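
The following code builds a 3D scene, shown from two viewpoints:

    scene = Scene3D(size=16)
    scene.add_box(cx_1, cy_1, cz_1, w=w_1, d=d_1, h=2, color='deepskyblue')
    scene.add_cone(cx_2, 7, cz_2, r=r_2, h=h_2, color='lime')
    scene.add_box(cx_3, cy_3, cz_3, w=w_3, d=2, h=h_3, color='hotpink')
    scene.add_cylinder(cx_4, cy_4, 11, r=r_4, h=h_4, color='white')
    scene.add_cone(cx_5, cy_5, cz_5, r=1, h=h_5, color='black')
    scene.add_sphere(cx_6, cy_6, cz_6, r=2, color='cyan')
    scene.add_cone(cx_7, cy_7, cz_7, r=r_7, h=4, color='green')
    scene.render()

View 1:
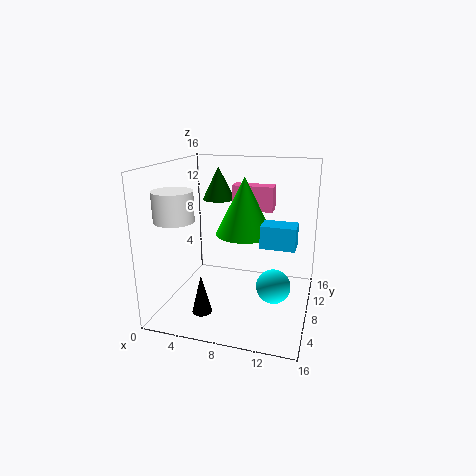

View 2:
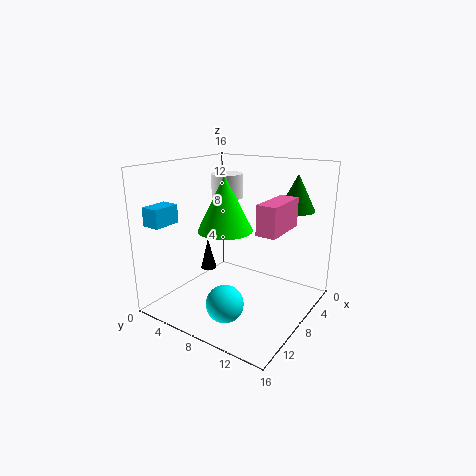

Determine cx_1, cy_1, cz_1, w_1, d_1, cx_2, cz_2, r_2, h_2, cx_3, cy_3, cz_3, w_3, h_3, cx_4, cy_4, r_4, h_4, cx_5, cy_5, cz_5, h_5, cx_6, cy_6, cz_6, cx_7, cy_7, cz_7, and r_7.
cx_1 = 12
cy_1 = 1
cz_1 = 10
w_1 = 3
d_1 = 2
cx_2 = 9
cz_2 = 9
r_2 = 3
h_2 = 6
cx_3 = 6
cy_3 = 12
cz_3 = 10
w_3 = 5
h_3 = 3
cx_4 = 3
cy_4 = 3
r_4 = 2
h_4 = 3
cx_5 = 6
cy_5 = 2
cz_5 = 2
h_5 = 4
cx_6 = 12
cy_6 = 9
cz_6 = 2
cx_7 = 4
cy_7 = 13
cz_7 = 11
r_7 = 2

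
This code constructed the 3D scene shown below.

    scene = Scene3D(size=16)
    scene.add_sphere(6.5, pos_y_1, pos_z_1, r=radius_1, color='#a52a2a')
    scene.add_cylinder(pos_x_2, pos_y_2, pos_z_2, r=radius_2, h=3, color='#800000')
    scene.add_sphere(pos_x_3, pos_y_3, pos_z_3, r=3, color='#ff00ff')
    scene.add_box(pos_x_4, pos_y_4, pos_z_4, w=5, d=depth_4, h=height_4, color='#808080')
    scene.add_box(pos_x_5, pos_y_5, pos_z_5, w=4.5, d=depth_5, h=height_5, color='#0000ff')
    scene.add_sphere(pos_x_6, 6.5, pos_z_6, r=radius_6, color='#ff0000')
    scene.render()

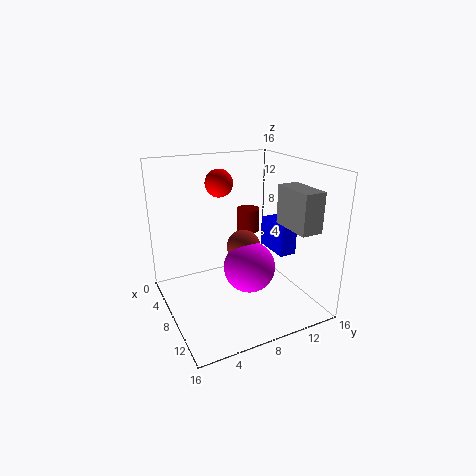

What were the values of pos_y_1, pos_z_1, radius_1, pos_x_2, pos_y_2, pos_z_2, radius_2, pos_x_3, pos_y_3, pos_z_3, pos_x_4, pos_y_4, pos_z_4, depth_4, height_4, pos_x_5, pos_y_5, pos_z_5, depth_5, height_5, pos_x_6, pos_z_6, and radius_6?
pos_y_1 = 9.5, pos_z_1 = 6, radius_1 = 2, pos_x_2 = 2, pos_y_2 = 12.5, pos_z_2 = 6, radius_2 = 1.5, pos_x_3 = 8, pos_y_3 = 9.5, pos_z_3 = 4, pos_x_4 = 8, pos_y_4 = 13, pos_z_4 = 9, depth_4 = 2.5, height_4 = 4.5, pos_x_5 = 5.5, pos_y_5 = 12.5, pos_z_5 = 5.5, depth_5 = 2, height_5 = 3.5, pos_x_6 = 6.5, pos_z_6 = 14, radius_6 = 1.5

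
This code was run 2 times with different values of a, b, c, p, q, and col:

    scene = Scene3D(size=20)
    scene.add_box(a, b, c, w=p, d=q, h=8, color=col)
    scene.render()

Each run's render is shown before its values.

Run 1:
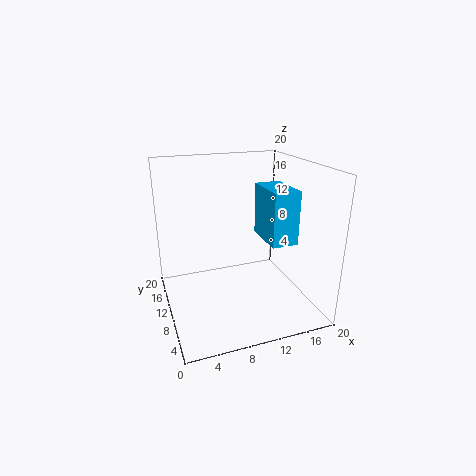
a = 15
b = 9
c = 8
p = 4
q = 7
col = 'deepskyblue'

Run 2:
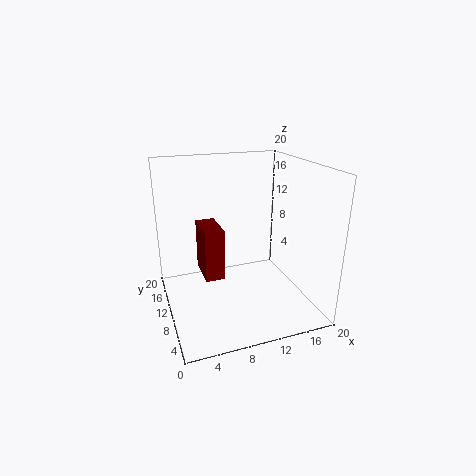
a = 6
b = 13
c = 2
p = 3
q = 6
col = 'maroon'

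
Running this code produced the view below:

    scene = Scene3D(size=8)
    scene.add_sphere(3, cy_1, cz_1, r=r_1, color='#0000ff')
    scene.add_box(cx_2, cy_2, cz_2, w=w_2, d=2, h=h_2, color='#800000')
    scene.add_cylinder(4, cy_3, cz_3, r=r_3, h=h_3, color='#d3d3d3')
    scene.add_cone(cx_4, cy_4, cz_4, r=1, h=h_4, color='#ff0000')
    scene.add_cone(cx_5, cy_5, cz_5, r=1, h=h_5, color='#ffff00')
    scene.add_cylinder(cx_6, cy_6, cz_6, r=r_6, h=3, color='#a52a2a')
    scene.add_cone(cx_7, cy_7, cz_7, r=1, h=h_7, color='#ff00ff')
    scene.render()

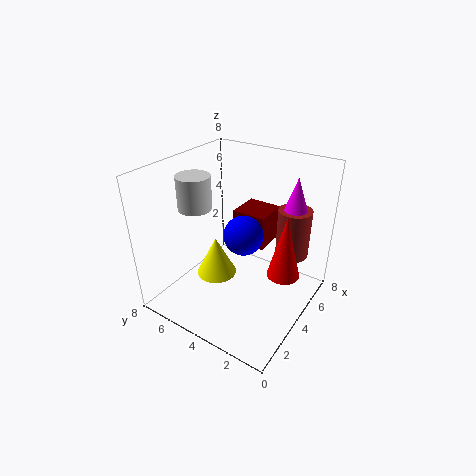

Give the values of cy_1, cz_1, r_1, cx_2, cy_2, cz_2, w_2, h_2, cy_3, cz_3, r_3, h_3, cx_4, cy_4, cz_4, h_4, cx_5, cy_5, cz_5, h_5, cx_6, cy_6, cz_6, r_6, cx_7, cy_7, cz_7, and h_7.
cy_1 = 3; cz_1 = 5; r_1 = 1; cx_2 = 5; cy_2 = 3; cz_2 = 3; w_2 = 2; h_2 = 2; cy_3 = 7; cz_3 = 5; r_3 = 1; h_3 = 2; cx_4 = 6; cy_4 = 2; cz_4 = 1; h_4 = 4; cx_5 = 2; cy_5 = 4; cz_5 = 3; h_5 = 2; cx_6 = 7; cy_6 = 2; cz_6 = 2; r_6 = 1; cx_7 = 7; cy_7 = 2; cz_7 = 4; h_7 = 3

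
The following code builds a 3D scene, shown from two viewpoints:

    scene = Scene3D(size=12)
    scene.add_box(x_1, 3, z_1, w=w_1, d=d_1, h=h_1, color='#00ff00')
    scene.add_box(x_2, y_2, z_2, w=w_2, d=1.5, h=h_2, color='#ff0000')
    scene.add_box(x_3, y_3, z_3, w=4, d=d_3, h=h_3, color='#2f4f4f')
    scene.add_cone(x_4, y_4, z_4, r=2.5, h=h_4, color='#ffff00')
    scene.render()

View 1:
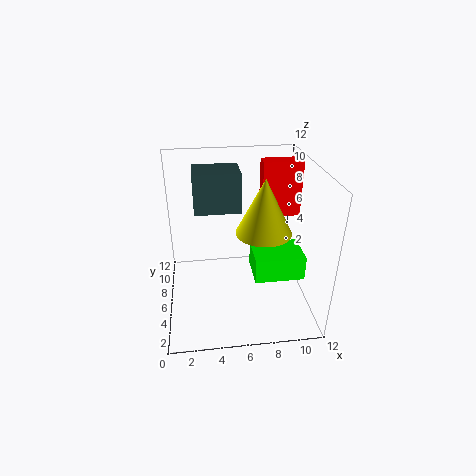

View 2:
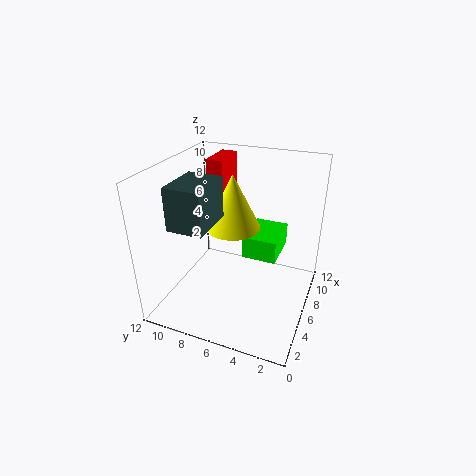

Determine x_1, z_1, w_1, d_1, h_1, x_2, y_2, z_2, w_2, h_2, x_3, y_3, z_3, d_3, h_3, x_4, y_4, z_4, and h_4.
x_1 = 7, z_1 = 3.5, w_1 = 4, d_1 = 3, h_1 = 2, x_2 = 8.5, y_2 = 8.5, z_2 = 6.5, w_2 = 3.5, h_2 = 5, x_3 = 2.5, y_3 = 7.5, z_3 = 7.5, d_3 = 3, h_3 = 3.5, x_4 = 8.5, y_4 = 7.5, z_4 = 5.5, h_4 = 5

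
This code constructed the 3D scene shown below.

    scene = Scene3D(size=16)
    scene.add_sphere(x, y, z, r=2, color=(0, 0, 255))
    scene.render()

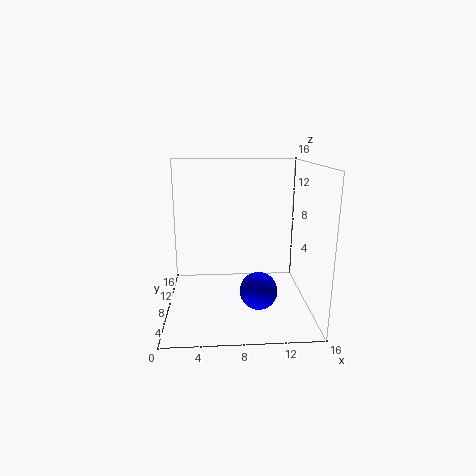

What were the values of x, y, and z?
x = 10, y = 5, z = 3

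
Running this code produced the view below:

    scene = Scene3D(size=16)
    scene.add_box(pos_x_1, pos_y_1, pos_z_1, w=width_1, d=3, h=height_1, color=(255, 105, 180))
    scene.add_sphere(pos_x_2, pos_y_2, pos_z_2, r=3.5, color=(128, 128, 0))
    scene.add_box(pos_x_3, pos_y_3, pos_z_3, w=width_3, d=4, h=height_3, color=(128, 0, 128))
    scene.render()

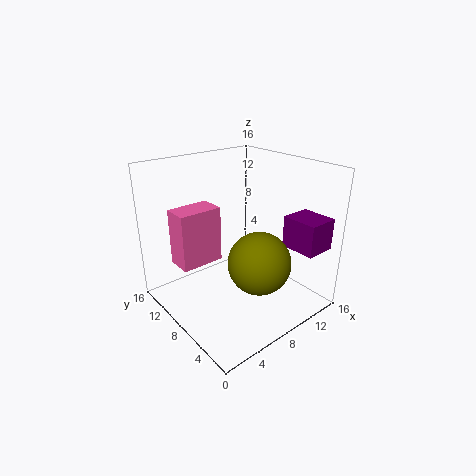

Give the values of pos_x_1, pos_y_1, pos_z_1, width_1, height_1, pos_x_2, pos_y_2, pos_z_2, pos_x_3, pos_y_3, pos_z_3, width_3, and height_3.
pos_x_1 = 2.5; pos_y_1 = 10.5; pos_z_1 = 4.5; width_1 = 5; height_1 = 6.5; pos_x_2 = 9; pos_y_2 = 5.5; pos_z_2 = 5.5; pos_x_3 = 12; pos_y_3 = 1; pos_z_3 = 7; width_3 = 3.5; height_3 = 3.5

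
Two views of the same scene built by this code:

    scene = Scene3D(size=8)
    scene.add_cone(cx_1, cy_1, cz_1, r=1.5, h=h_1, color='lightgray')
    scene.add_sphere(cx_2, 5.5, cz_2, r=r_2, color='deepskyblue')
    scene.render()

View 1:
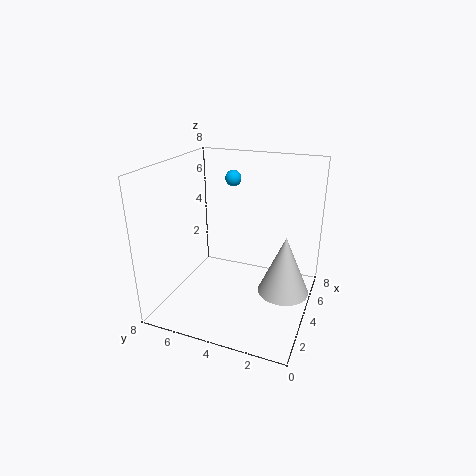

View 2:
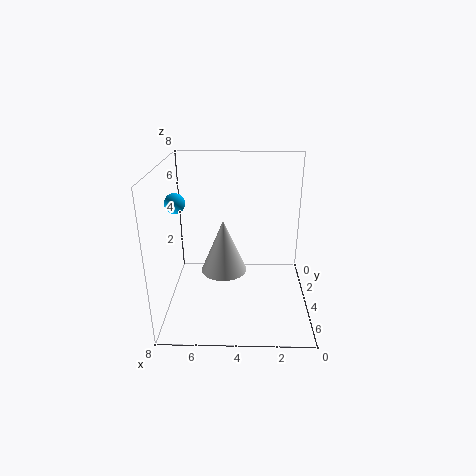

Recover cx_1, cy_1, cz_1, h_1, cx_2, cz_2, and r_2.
cx_1 = 5; cy_1 = 1.5; cz_1 = 0.5; h_1 = 3.5; cx_2 = 7; cz_2 = 6.5; r_2 = 0.5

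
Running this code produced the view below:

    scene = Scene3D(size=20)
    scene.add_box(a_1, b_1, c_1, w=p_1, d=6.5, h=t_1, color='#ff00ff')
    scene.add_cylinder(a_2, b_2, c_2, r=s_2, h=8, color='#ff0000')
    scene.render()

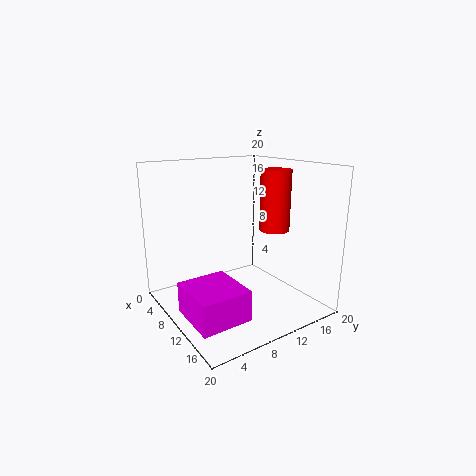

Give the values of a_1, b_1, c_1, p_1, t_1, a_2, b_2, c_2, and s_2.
a_1 = 10.5; b_1 = 0.5; c_1 = 2; p_1 = 7; t_1 = 4; a_2 = 13.5; b_2 = 13.5; c_2 = 11.5; s_2 = 2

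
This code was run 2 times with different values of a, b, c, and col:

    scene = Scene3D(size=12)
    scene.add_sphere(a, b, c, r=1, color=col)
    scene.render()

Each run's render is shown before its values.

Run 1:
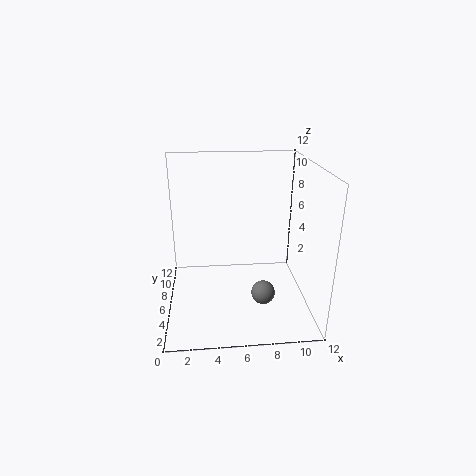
a = 8
b = 4.5
c = 1.5
col = 'gray'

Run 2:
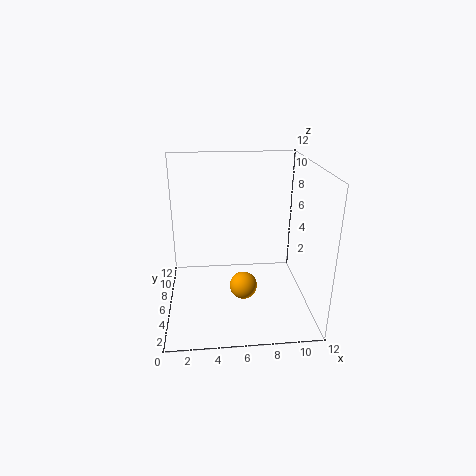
a = 6
b = 2
c = 4
col = 'orange'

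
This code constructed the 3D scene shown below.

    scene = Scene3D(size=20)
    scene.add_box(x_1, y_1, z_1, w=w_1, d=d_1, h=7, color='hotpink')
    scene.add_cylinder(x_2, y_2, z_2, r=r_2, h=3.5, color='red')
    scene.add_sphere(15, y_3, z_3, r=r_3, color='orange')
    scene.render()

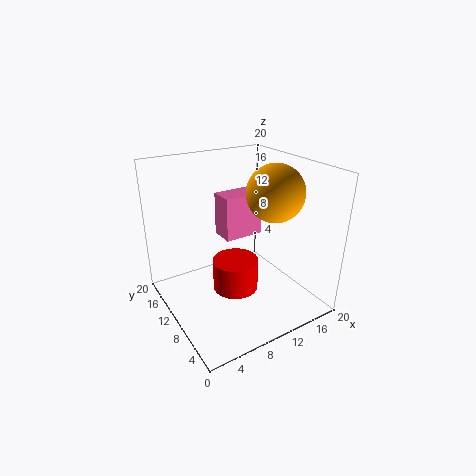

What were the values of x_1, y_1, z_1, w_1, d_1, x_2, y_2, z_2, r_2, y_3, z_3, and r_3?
x_1 = 11.5; y_1 = 15.5; z_1 = 6.5; w_1 = 6.5; d_1 = 4; x_2 = 5; y_2 = 2.5; z_2 = 8.5; r_2 = 2.5; y_3 = 8.5; z_3 = 16; r_3 = 4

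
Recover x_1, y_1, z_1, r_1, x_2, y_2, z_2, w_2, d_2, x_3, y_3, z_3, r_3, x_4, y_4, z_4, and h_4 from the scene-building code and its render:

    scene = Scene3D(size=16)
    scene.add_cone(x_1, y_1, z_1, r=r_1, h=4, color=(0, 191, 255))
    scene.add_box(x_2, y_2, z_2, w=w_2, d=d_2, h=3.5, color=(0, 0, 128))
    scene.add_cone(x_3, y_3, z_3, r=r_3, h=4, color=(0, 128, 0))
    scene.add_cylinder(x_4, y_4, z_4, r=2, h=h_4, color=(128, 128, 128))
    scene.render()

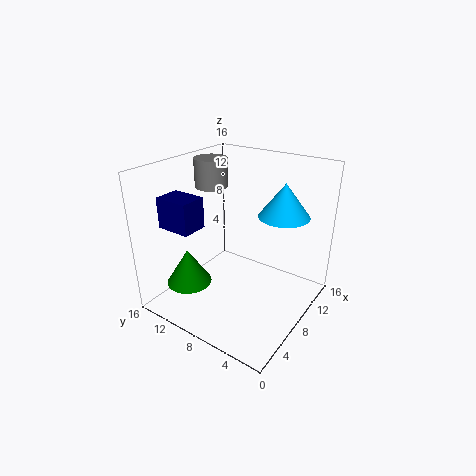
x_1 = 13; y_1 = 5; z_1 = 9.5; r_1 = 3; x_2 = 3.5; y_2 = 11.5; z_2 = 9; w_2 = 3; d_2 = 4; x_3 = 4; y_3 = 12; z_3 = 3; r_3 = 2.5; x_4 = 11; y_4 = 14; z_4 = 12; h_4 = 3.5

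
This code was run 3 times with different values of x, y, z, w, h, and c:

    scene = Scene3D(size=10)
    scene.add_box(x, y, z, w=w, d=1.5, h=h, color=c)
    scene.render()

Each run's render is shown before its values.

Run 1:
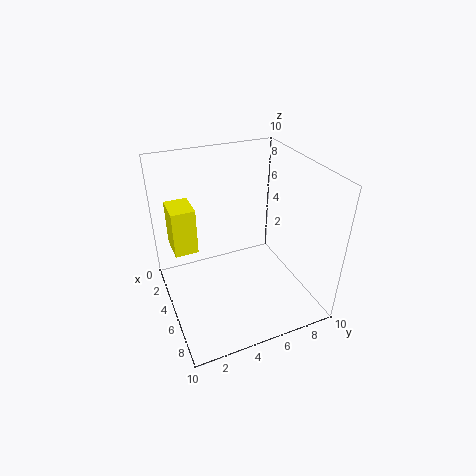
x = 3.5; y = 0.5; z = 5; w = 2; h = 3; c = 'yellow'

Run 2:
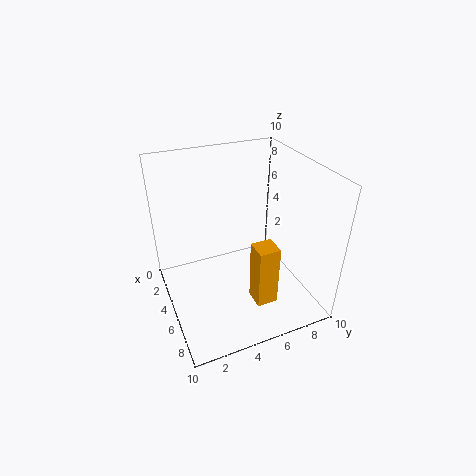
x = 6; y = 5.5; z = 0.5; w = 1.5; h = 4.5; c = 'orange'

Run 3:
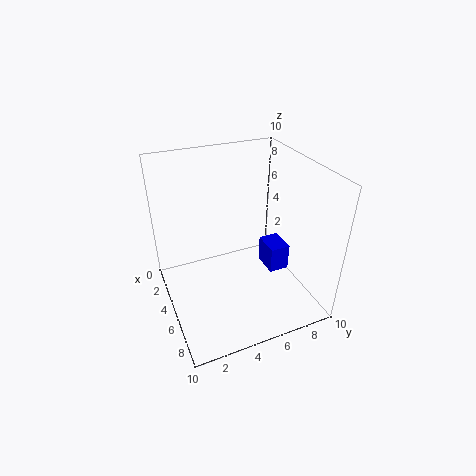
x = 3.5; y = 7.5; z = 1.5; w = 2; h = 2; c = 'blue'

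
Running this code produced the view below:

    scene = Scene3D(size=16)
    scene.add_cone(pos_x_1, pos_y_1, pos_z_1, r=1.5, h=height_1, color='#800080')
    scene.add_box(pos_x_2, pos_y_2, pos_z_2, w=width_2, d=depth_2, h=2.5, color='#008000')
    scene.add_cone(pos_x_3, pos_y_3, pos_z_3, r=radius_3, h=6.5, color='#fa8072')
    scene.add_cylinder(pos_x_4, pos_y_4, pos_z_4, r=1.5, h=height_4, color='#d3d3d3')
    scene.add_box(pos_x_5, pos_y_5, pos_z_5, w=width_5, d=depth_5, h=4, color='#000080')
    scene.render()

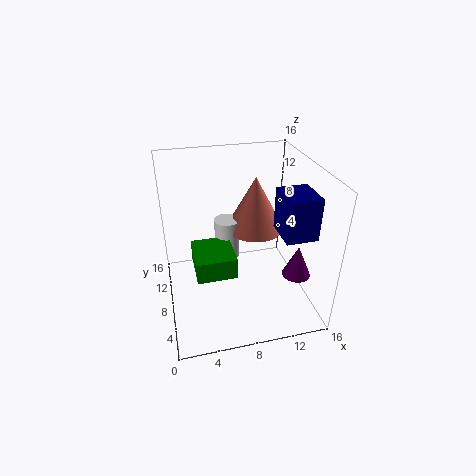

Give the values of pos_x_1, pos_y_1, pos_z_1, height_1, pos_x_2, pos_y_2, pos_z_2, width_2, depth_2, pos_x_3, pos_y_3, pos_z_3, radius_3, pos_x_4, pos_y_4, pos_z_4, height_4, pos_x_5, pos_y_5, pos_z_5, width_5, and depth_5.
pos_x_1 = 13.5, pos_y_1 = 4, pos_z_1 = 5, height_1 = 3.5, pos_x_2 = 3, pos_y_2 = 6, pos_z_2 = 4, width_2 = 4.5, depth_2 = 5, pos_x_3 = 11, pos_y_3 = 11.5, pos_z_3 = 7, radius_3 = 3.5, pos_x_4 = 7.5, pos_y_4 = 11.5, pos_z_4 = 3.5, height_4 = 5, pos_x_5 = 10.5, pos_y_5 = 0.5, pos_z_5 = 11.5, width_5 = 3, depth_5 = 3.5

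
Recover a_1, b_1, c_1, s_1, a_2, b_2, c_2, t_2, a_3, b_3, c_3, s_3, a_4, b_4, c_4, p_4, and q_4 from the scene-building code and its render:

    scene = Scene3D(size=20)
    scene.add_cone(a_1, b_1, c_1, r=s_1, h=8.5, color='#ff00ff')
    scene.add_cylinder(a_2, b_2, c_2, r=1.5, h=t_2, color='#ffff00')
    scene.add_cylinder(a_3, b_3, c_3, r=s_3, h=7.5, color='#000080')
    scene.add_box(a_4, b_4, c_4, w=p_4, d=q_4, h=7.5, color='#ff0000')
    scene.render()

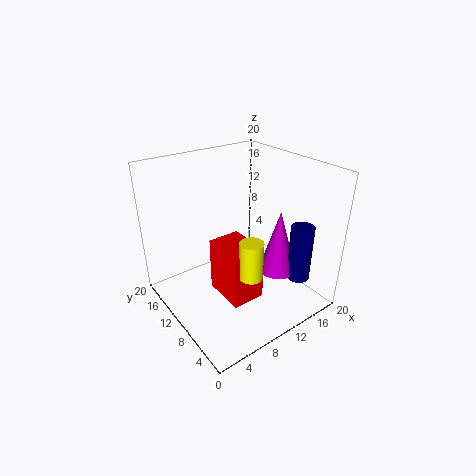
a_1 = 13, b_1 = 5, c_1 = 6.5, s_1 = 2.5, a_2 = 8, b_2 = 4.5, c_2 = 7.5, t_2 = 5, a_3 = 14.5, b_3 = 2.5, c_3 = 6, s_3 = 1.5, a_4 = 6, b_4 = 5, c_4 = 3, p_4 = 4.5, q_4 = 6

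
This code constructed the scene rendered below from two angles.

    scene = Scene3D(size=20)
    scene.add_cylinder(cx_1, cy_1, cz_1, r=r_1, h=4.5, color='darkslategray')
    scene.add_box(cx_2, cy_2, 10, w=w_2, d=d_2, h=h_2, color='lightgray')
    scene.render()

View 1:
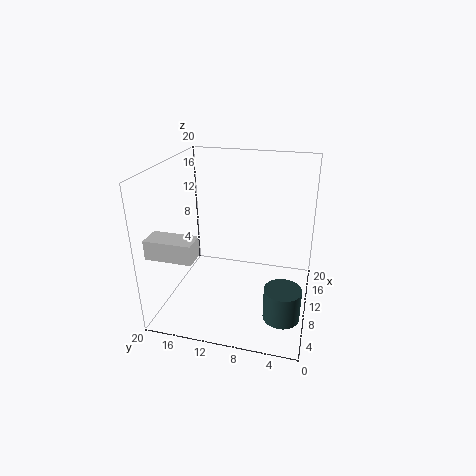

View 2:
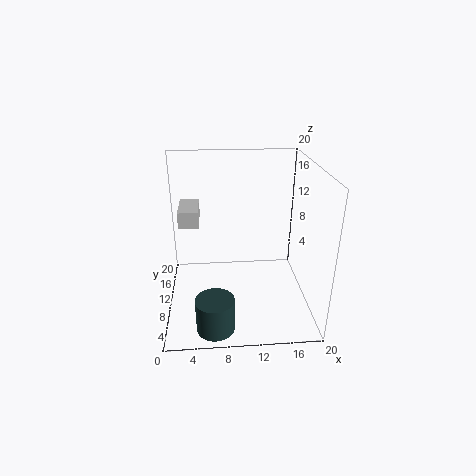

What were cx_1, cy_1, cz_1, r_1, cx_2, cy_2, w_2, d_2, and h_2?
cx_1 = 6.5, cy_1 = 3, cz_1 = 0.5, r_1 = 2.5, cx_2 = 1.5, cy_2 = 13.5, w_2 = 3, d_2 = 6, h_2 = 2.5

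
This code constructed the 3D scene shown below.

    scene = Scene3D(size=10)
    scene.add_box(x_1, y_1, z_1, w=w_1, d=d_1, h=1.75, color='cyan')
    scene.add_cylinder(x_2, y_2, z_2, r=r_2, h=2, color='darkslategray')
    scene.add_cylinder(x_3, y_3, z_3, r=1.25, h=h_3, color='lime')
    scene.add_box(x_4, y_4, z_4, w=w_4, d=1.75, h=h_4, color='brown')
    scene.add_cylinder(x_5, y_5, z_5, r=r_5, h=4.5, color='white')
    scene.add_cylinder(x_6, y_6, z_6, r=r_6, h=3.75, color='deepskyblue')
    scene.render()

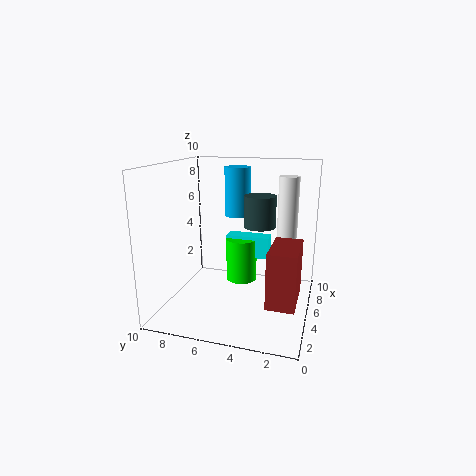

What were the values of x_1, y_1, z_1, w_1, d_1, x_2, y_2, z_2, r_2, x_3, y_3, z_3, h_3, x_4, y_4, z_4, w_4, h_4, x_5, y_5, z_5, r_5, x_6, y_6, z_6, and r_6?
x_1 = 8.25, y_1 = 3.5, z_1 = 2.25, w_1 = 1.25, d_1 = 3.5, x_2 = 4, y_2 = 3.25, z_2 = 6.25, r_2 = 1, x_3 = 8.5, y_3 = 5.75, z_3 = 0.25, h_3 = 3.5, x_4 = 1.25, y_4 = 0.5, z_4 = 2, w_4 = 3.25, h_4 = 3.5, x_5 = 7.75, y_5 = 2, z_5 = 4.5, r_5 = 0.75, x_6 = 8.25, y_6 = 6, z_6 = 5.75, r_6 = 1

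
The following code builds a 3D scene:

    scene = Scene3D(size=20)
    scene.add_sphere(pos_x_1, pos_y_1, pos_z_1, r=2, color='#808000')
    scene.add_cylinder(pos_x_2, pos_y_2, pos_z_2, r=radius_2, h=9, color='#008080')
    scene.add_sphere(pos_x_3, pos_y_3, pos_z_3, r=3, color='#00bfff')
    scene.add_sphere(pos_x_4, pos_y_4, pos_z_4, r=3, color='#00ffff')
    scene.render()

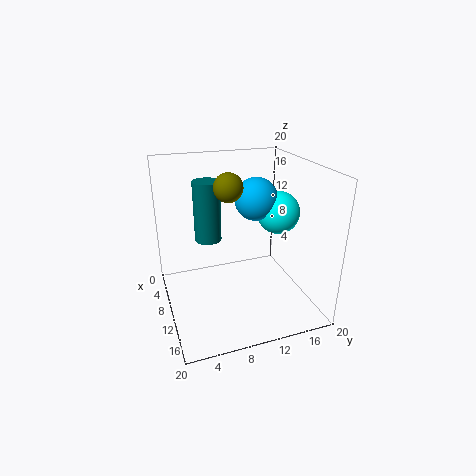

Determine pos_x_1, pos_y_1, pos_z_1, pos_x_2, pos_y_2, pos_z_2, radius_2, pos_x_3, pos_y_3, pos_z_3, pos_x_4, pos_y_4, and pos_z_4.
pos_x_1 = 9
pos_y_1 = 9
pos_z_1 = 17
pos_x_2 = 5
pos_y_2 = 7
pos_z_2 = 8
radius_2 = 2
pos_x_3 = 9
pos_y_3 = 13
pos_z_3 = 15
pos_x_4 = 10
pos_y_4 = 16
pos_z_4 = 13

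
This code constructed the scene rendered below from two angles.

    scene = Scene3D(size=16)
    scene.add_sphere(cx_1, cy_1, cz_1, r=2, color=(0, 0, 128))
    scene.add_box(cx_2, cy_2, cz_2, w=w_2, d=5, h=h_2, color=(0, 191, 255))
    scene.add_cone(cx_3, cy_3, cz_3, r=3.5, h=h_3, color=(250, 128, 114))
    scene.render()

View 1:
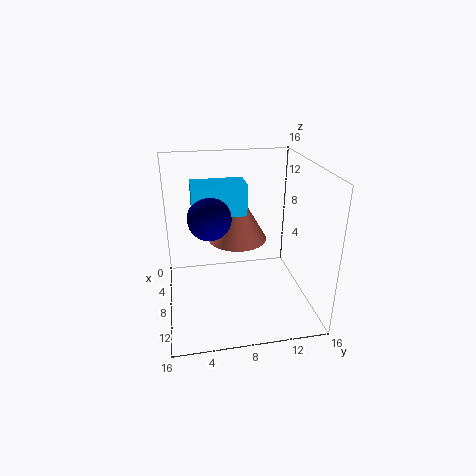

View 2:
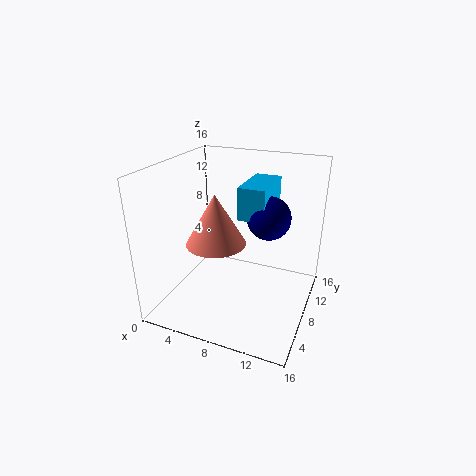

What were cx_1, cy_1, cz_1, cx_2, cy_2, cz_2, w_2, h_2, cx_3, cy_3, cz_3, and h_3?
cx_1 = 12.5; cy_1 = 4.5; cz_1 = 12.5; cx_2 = 10; cy_2 = 3; cz_2 = 12.5; w_2 = 2.5; h_2 = 3; cx_3 = 5; cy_3 = 8.5; cz_3 = 6.5; h_3 = 6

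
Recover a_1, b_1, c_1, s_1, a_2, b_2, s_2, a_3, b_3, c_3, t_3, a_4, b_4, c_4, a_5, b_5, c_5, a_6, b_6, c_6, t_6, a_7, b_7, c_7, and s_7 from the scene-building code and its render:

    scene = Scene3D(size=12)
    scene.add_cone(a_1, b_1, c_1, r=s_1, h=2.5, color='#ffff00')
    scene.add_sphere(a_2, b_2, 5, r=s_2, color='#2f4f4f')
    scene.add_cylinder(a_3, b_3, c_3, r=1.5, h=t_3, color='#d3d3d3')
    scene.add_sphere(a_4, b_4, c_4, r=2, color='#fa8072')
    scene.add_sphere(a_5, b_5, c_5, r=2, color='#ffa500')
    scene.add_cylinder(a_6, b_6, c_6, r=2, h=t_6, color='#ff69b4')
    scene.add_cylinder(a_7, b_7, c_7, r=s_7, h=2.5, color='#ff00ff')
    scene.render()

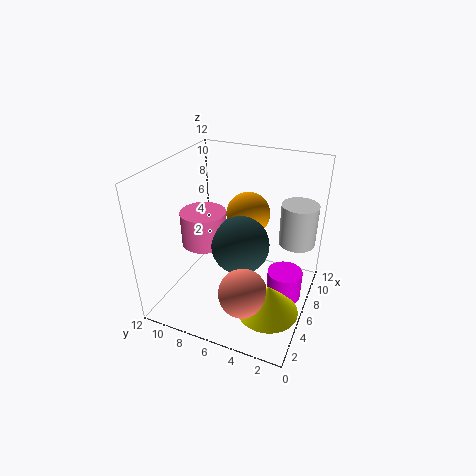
a_1 = 4; b_1 = 2.5; c_1 = 1; s_1 = 2.5; a_2 = 6.5; b_2 = 6; s_2 = 2.5; a_3 = 8; b_3 = 1.5; c_3 = 5.5; t_3 = 3.5; a_4 = 3.5; b_4 = 4.5; c_4 = 2.5; a_5 = 9.5; b_5 = 6.5; c_5 = 6.5; a_6 = 6.5; b_6 = 9.5; c_6 = 4.5; t_6 = 3; a_7 = 7; b_7 = 2; c_7 = 0.5; s_7 = 1.5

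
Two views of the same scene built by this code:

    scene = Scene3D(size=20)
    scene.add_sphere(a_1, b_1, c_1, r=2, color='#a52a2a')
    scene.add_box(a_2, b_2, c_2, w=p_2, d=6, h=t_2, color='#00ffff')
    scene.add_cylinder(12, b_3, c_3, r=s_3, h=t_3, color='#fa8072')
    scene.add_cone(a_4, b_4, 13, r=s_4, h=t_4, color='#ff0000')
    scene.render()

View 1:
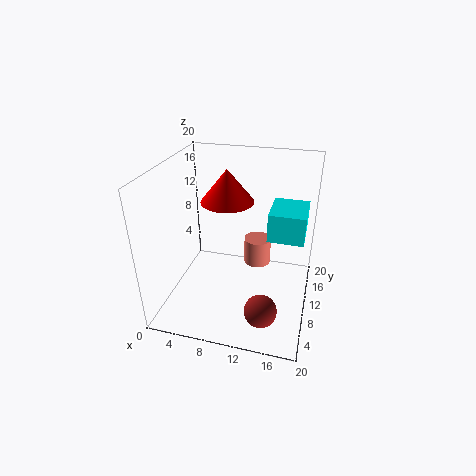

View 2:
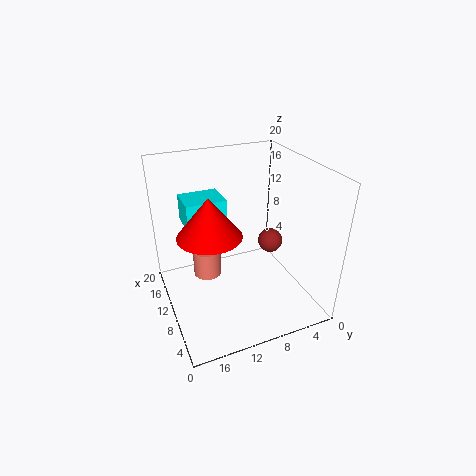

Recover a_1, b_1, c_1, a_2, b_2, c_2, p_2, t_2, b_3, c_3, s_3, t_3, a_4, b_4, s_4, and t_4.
a_1 = 15
b_1 = 2
c_1 = 5
a_2 = 14
b_2 = 10
c_2 = 10
p_2 = 5
t_2 = 4
b_3 = 14
c_3 = 4
s_3 = 2
t_3 = 4
a_4 = 7
b_4 = 15
s_4 = 4
t_4 = 5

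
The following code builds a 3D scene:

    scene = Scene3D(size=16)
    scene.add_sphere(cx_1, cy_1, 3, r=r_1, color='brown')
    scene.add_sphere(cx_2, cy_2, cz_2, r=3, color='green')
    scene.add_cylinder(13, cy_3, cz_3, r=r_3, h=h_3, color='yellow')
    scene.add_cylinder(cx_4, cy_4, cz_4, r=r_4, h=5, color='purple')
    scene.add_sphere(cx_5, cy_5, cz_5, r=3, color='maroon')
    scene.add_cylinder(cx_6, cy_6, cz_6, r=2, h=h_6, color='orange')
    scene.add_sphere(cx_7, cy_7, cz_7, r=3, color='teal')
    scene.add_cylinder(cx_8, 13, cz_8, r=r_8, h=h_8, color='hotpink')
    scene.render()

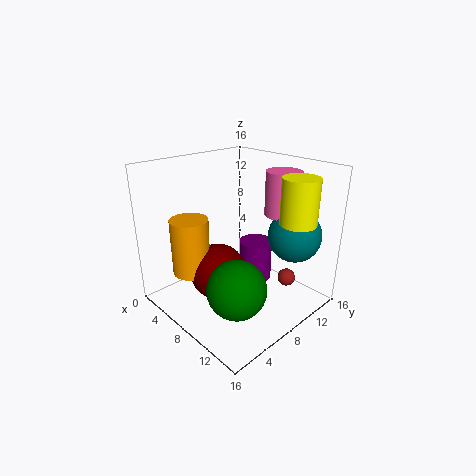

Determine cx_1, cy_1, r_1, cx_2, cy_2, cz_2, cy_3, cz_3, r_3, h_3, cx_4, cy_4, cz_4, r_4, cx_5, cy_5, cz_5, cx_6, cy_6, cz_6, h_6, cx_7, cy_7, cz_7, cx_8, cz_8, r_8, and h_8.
cx_1 = 12, cy_1 = 12, r_1 = 1, cx_2 = 12, cy_2 = 4, cz_2 = 5, cy_3 = 12, cz_3 = 10, r_3 = 2, h_3 = 5, cx_4 = 7, cy_4 = 12, cz_4 = 1, r_4 = 2, cx_5 = 8, cy_5 = 5, cz_5 = 5, cx_6 = 6, cy_6 = 3, cz_6 = 5, h_6 = 6, cx_7 = 12, cy_7 = 13, cz_7 = 8, cx_8 = 10, cz_8 = 10, r_8 = 2, h_8 = 5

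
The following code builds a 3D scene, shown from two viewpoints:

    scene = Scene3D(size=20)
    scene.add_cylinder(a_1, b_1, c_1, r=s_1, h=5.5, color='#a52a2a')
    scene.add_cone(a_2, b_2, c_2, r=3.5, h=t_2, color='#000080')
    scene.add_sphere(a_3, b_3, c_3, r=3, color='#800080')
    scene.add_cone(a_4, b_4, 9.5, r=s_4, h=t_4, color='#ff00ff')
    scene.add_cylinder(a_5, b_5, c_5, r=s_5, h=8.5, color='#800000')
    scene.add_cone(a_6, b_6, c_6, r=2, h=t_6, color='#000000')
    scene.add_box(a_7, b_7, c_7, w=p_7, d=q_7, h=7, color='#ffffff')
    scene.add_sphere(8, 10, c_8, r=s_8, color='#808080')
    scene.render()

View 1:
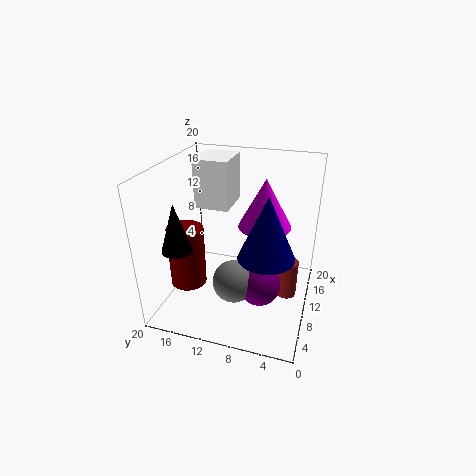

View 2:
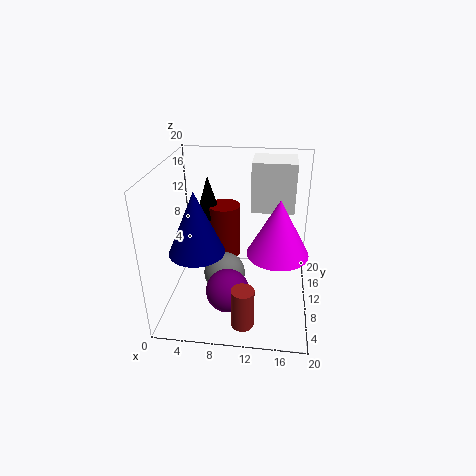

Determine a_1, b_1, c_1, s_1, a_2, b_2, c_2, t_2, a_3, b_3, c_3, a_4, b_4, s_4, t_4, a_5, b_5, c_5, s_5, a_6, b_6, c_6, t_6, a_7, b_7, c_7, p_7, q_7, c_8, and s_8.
a_1 = 11.5; b_1 = 3; c_1 = 1; s_1 = 1.5; a_2 = 5.5; b_2 = 5; c_2 = 10.5; t_2 = 8; a_3 = 9; b_3 = 6.5; c_3 = 3.5; a_4 = 15.5; b_4 = 7.5; s_4 = 4; t_4 = 7.5; a_5 = 7; b_5 = 16.5; c_5 = 3.5; s_5 = 2.5; a_6 = 4.5; b_6 = 16.5; c_6 = 10; t_6 = 6.5; a_7 = 11.5; b_7 = 12; c_7 = 13; p_7 = 6; q_7 = 5; c_8 = 4; s_8 = 3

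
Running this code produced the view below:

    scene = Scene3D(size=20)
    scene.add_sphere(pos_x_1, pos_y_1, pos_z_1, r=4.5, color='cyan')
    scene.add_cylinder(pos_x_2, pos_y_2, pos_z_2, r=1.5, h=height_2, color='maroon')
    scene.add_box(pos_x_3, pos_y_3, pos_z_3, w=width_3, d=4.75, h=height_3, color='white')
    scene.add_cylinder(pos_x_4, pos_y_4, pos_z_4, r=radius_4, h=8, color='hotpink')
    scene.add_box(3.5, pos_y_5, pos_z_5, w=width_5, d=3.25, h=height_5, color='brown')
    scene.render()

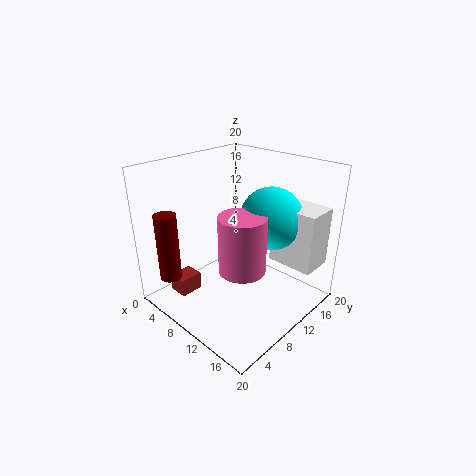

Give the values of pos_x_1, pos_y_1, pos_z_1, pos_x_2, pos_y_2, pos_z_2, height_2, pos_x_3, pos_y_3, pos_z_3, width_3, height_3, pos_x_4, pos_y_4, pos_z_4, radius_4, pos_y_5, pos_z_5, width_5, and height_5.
pos_x_1 = 12, pos_y_1 = 14.75, pos_z_1 = 12, pos_x_2 = 4, pos_y_2 = 2.5, pos_z_2 = 4.5, height_2 = 9.5, pos_x_3 = 12, pos_y_3 = 14.75, pos_z_3 = 5.5, width_3 = 6.75, height_3 = 8.5, pos_x_4 = 11.75, pos_y_4 = 9, pos_z_4 = 6, radius_4 = 3.25, pos_y_5 = 2.75, pos_z_5 = 2, width_5 = 2.75, height_5 = 2.5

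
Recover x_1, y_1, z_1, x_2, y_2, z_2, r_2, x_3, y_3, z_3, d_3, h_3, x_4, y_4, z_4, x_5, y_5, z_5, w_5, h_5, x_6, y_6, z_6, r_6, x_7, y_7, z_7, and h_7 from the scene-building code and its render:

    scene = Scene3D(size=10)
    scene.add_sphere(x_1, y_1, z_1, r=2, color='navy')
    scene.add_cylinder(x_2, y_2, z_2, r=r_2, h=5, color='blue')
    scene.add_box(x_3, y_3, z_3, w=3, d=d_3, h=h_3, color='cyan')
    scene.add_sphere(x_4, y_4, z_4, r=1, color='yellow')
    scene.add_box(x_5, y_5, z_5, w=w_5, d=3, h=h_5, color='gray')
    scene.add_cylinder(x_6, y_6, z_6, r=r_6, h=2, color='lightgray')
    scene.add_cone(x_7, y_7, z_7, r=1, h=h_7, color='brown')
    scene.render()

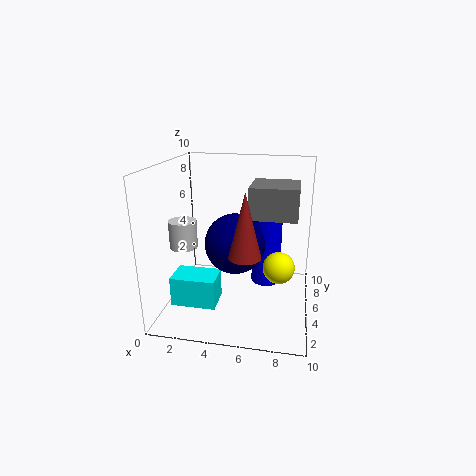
x_1 = 5, y_1 = 4, z_1 = 5, x_2 = 7, y_2 = 5, z_2 = 2, r_2 = 1, x_3 = 1, y_3 = 2, z_3 = 1, d_3 = 2, h_3 = 2, x_4 = 8, y_4 = 3, z_4 = 4, x_5 = 6, y_5 = 3, z_5 = 7, w_5 = 3, h_5 = 2, x_6 = 1, y_6 = 5, z_6 = 4, r_6 = 1, x_7 = 6, y_7 = 2, z_7 = 5, h_7 = 4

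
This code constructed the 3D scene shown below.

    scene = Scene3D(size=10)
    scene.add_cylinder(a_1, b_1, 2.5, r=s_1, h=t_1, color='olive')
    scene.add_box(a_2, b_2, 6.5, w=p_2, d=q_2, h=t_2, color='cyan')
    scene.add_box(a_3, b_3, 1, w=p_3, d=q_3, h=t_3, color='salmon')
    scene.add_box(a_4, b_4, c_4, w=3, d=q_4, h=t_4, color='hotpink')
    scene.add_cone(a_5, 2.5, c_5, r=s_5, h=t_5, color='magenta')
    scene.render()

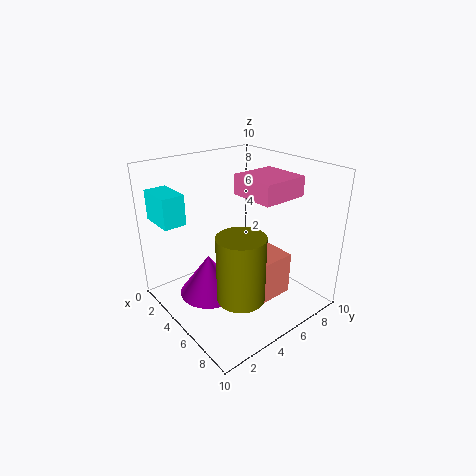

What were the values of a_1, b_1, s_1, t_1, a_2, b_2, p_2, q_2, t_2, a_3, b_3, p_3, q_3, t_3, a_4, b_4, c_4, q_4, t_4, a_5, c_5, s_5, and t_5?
a_1 = 7.75, b_1 = 3, s_1 = 1.5, t_1 = 4.25, a_2 = 1.25, b_2 = 0.25, p_2 = 2.5, q_2 = 1.5, t_2 = 2, a_3 = 4.75, b_3 = 5, p_3 = 3, q_3 = 2.5, t_3 = 3, a_4 = 5.5, b_4 = 4.25, c_4 = 8.5, q_4 = 3, t_4 = 1.25, a_5 = 5, c_5 = 1.75, s_5 = 2, t_5 = 2.75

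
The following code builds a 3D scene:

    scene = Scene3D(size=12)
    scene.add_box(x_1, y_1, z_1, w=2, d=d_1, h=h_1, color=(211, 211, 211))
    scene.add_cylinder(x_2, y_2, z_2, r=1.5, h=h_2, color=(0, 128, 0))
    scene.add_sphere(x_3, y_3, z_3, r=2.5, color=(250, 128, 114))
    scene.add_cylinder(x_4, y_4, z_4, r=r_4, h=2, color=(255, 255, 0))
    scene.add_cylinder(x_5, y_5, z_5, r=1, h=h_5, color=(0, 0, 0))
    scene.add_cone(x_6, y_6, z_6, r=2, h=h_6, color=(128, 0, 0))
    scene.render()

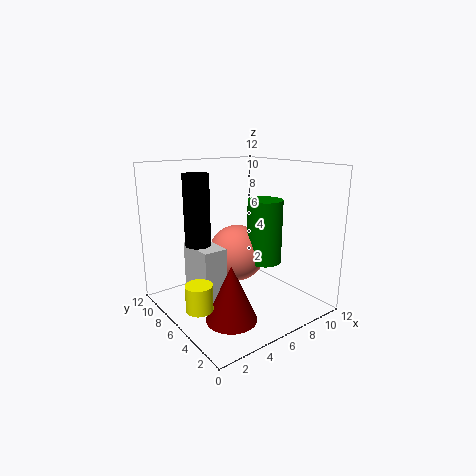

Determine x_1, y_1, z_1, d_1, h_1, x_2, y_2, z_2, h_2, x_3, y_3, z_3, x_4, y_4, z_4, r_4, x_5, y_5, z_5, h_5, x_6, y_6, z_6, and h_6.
x_1 = 2.5, y_1 = 5.5, z_1 = 1, d_1 = 3.5, h_1 = 4.5, x_2 = 8.5, y_2 = 5.5, z_2 = 3.5, h_2 = 5.5, x_3 = 7, y_3 = 7.5, z_3 = 4, x_4 = 1, y_4 = 4, z_4 = 2, r_4 = 1, x_5 = 2.5, y_5 = 6.5, z_5 = 6, h_5 = 5.5, x_6 = 3.5, y_6 = 3.5, z_6 = 0.5, h_6 = 4.5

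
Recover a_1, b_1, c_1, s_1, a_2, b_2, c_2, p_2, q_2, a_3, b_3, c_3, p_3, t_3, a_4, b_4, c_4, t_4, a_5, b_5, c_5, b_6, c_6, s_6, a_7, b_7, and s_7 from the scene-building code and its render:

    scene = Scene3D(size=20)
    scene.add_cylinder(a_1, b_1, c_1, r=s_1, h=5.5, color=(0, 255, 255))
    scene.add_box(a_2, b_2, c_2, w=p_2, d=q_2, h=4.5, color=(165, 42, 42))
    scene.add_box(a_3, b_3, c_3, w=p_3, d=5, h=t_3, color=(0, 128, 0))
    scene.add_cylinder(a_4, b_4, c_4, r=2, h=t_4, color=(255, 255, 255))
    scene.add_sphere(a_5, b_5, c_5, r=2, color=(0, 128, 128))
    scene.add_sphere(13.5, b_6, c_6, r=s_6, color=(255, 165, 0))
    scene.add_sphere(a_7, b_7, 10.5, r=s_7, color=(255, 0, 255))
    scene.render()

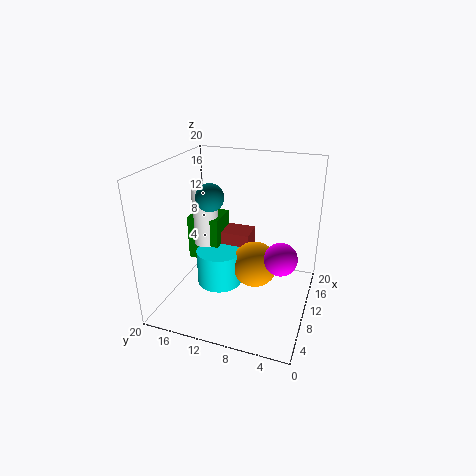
a_1 = 12.5, b_1 = 14, c_1 = 0.5, s_1 = 3.5, a_2 = 14.5, b_2 = 10, c_2 = 3.5, p_2 = 4, q_2 = 5, a_3 = 13, b_3 = 14.5, c_3 = 3.5, p_3 = 5, t_3 = 7, a_4 = 14.5, b_4 = 17, c_4 = 6, t_4 = 9, a_5 = 11, b_5 = 14.5, c_5 = 15, b_6 = 8.5, c_6 = 4, s_6 = 3.5, a_7 = 5.5, b_7 = 3, s_7 = 2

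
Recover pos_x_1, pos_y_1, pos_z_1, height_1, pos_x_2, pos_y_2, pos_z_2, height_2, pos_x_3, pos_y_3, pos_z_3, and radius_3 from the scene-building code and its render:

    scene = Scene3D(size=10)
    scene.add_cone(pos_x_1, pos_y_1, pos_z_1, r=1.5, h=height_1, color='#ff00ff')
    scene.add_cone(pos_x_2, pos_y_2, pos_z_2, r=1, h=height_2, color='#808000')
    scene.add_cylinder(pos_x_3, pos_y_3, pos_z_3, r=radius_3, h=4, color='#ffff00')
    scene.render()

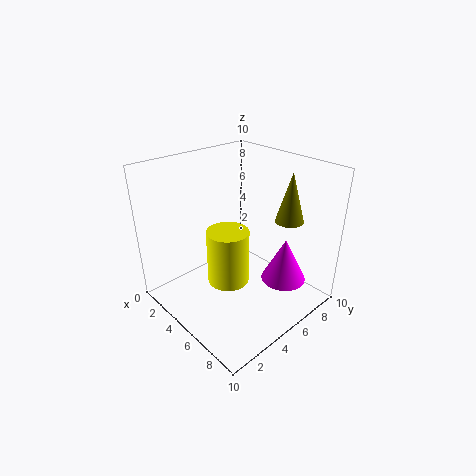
pos_x_1 = 8, pos_y_1 = 6.5, pos_z_1 = 2.5, height_1 = 3, pos_x_2 = 7, pos_y_2 = 8, pos_z_2 = 6, height_2 = 3.5, pos_x_3 = 4.5, pos_y_3 = 4.5, pos_z_3 = 1.5, radius_3 = 1.5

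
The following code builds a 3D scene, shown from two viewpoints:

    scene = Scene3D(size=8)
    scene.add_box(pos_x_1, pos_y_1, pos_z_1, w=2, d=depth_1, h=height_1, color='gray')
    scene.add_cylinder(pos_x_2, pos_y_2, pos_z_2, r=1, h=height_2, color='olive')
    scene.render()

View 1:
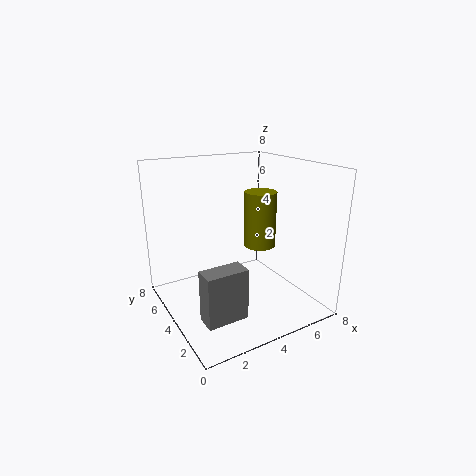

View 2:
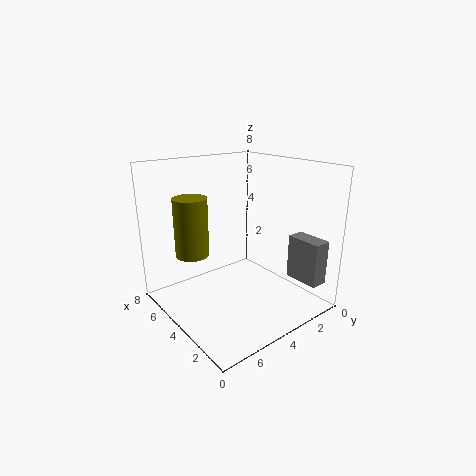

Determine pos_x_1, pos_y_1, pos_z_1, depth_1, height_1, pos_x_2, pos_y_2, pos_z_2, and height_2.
pos_x_1 = 0.5, pos_y_1 = 0.5, pos_z_1 = 1.5, depth_1 = 1, height_1 = 2.5, pos_x_2 = 6.5, pos_y_2 = 5.5, pos_z_2 = 2.5, height_2 = 3.5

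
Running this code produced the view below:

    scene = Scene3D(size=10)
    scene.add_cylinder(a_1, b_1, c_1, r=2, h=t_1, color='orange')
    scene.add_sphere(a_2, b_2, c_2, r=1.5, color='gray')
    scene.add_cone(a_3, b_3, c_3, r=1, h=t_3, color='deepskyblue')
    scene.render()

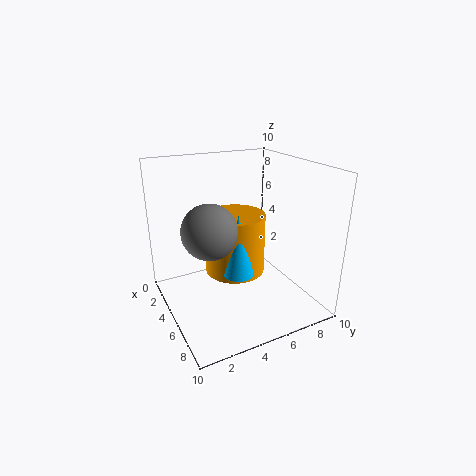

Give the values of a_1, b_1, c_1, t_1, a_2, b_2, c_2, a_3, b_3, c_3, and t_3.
a_1 = 5.5
b_1 = 4.5
c_1 = 3
t_1 = 4
a_2 = 8.5
b_2 = 1.5
c_2 = 7.5
a_3 = 7
b_3 = 4
c_3 = 3.5
t_3 = 4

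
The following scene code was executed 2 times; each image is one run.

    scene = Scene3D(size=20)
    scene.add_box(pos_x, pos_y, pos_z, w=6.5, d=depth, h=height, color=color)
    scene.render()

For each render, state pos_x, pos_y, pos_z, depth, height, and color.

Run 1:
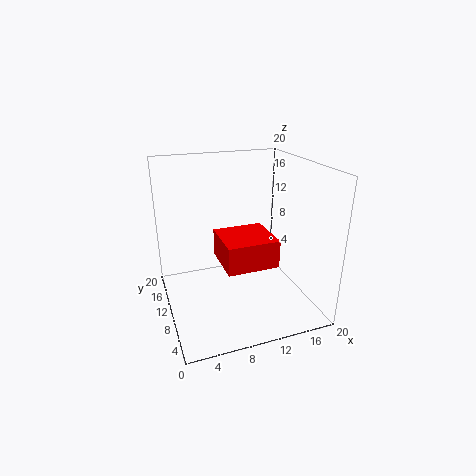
pos_x = 6.25, pos_y = 2.75, pos_z = 8.75, depth = 6.25, height = 3.5, color = 'red'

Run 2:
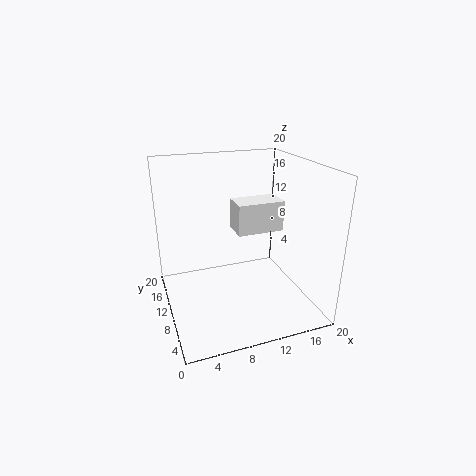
pos_x = 9.75, pos_y = 8.75, pos_z = 10.75, depth = 3.75, height = 4.25, color = 'white'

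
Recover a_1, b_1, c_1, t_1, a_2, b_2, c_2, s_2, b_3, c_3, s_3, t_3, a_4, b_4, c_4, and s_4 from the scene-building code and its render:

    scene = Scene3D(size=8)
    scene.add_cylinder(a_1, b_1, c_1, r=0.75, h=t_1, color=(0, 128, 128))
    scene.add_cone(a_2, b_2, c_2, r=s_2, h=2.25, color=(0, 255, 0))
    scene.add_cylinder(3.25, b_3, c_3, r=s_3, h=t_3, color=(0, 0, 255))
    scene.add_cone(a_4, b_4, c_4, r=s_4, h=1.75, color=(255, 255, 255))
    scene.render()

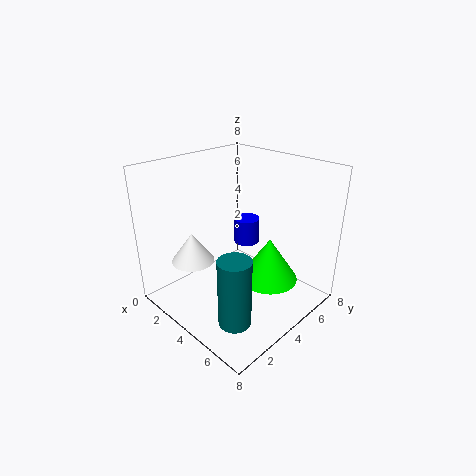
a_1 = 7
b_1 = 0.75
c_1 = 2
t_1 = 3.25
a_2 = 6.25
b_2 = 4
c_2 = 2.5
s_2 = 1.5
b_3 = 5.5
c_3 = 3
s_3 = 0.75
t_3 = 1.5
a_4 = 1.75
b_4 = 2.5
c_4 = 2.25
s_4 = 1.25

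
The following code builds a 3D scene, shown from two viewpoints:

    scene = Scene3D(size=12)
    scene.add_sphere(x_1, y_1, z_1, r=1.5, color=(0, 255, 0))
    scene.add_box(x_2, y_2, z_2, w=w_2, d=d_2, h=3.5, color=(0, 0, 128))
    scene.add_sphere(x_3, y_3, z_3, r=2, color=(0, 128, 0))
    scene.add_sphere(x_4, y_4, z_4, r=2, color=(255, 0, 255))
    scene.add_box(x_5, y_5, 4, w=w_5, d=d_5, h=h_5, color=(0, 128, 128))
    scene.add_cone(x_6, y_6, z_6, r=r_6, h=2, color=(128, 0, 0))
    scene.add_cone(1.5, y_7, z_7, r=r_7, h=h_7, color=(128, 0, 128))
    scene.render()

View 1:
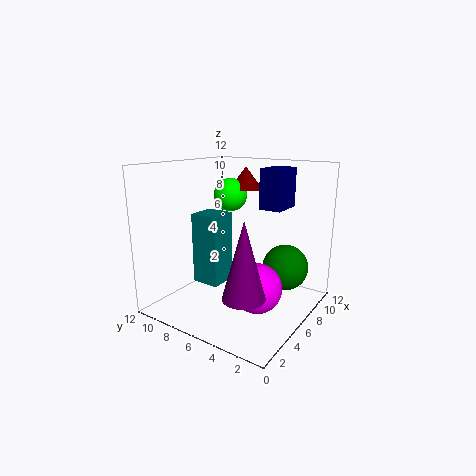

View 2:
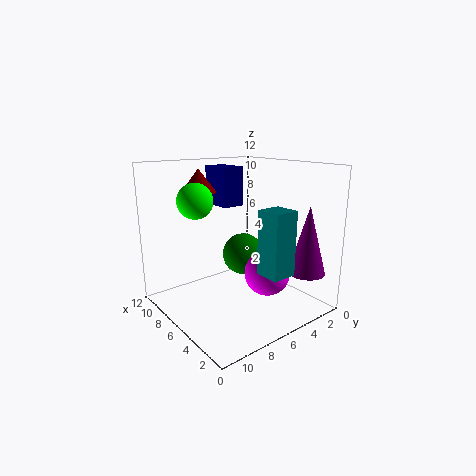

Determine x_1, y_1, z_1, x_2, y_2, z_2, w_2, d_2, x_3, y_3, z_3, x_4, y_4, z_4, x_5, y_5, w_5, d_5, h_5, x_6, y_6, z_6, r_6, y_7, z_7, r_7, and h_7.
x_1 = 8.5, y_1 = 8.5, z_1 = 9, x_2 = 8.5, y_2 = 3.5, z_2 = 8, w_2 = 3, d_2 = 2, x_3 = 9, y_3 = 3, z_3 = 3, x_4 = 5, y_4 = 3.5, z_4 = 2.5, x_5 = 1, y_5 = 4.5, w_5 = 2, d_5 = 2, h_5 = 5, x_6 = 9.5, y_6 = 7.5, z_6 = 9.5, r_6 = 1.5, y_7 = 2.5, z_7 = 3.5, r_7 = 1.5, h_7 = 5.5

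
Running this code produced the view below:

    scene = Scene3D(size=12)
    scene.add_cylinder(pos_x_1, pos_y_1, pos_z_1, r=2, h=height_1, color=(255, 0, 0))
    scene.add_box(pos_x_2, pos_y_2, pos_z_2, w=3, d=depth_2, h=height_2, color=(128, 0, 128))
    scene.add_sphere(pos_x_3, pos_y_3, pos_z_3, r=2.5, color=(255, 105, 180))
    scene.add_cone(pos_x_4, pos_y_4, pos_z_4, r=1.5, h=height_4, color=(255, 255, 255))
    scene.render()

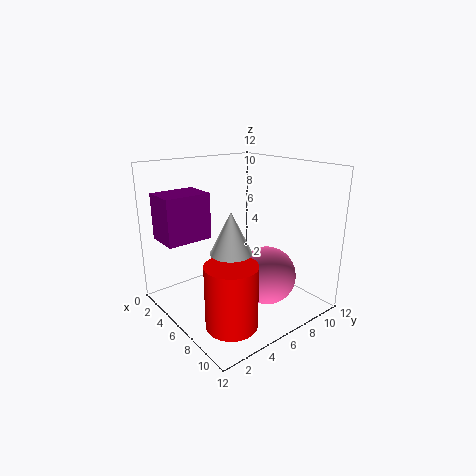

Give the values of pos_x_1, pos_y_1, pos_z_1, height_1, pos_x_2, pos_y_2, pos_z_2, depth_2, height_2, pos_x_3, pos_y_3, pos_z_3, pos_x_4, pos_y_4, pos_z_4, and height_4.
pos_x_1 = 9; pos_y_1 = 3; pos_z_1 = 0.5; height_1 = 5; pos_x_2 = 0.5; pos_y_2 = 1; pos_z_2 = 5.5; depth_2 = 4; height_2 = 4; pos_x_3 = 7.5; pos_y_3 = 8; pos_z_3 = 2.5; pos_x_4 = 9; pos_y_4 = 3; pos_z_4 = 6.5; height_4 = 3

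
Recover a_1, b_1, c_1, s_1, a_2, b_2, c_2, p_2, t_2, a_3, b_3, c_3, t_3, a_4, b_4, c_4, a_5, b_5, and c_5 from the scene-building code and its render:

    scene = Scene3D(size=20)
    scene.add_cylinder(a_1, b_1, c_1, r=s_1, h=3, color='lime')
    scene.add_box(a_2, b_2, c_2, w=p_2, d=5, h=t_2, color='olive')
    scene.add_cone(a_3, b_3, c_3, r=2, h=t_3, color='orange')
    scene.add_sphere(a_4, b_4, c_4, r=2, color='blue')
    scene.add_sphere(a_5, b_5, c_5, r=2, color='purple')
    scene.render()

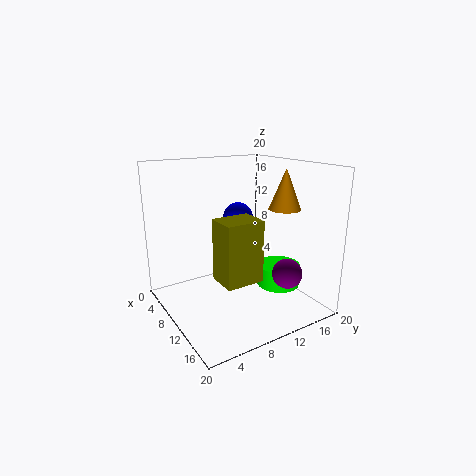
a_1 = 13
b_1 = 15
c_1 = 3
s_1 = 3
a_2 = 12
b_2 = 5
c_2 = 6
p_2 = 4
t_2 = 8
a_3 = 16
b_3 = 13
c_3 = 15
t_3 = 5
a_4 = 10
b_4 = 10
c_4 = 13
a_5 = 16
b_5 = 14
c_5 = 6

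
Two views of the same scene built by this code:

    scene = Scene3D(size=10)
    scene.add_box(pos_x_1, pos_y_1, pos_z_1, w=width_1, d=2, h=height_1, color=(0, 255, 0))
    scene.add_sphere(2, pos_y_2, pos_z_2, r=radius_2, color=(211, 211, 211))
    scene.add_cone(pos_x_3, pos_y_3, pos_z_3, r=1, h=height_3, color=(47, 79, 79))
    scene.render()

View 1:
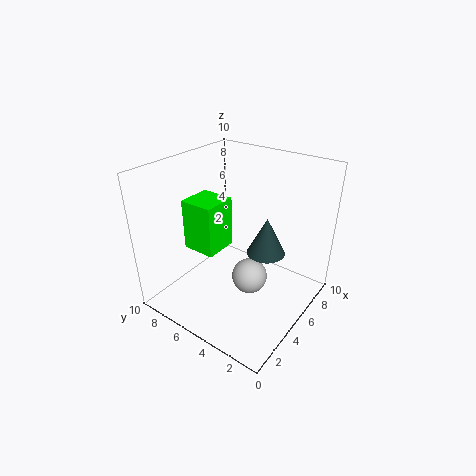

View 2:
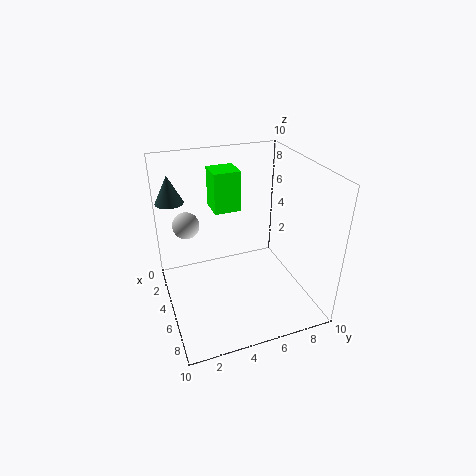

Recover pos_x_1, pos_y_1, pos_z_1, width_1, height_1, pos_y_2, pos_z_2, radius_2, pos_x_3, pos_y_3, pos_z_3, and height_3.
pos_x_1 = 1; pos_y_1 = 4; pos_z_1 = 6; width_1 = 2; height_1 = 3; pos_y_2 = 2; pos_z_2 = 5; radius_2 = 1; pos_x_3 = 2; pos_y_3 = 1; pos_z_3 = 7; height_3 = 2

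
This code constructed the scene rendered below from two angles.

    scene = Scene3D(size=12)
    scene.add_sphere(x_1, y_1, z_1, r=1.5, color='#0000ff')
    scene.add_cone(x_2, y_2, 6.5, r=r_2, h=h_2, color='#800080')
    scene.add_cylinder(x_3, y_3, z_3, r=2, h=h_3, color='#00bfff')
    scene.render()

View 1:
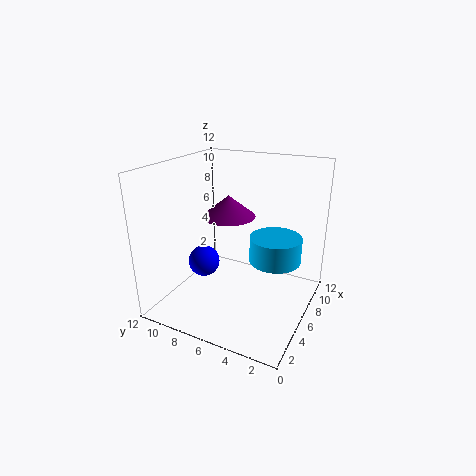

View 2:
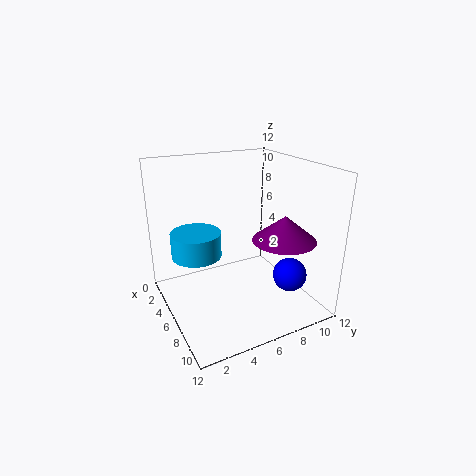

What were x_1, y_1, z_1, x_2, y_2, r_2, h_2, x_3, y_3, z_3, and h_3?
x_1 = 7.5, y_1 = 10.5, z_1 = 2, x_2 = 9, y_2 = 8.5, r_2 = 2.5, h_2 = 2, x_3 = 5.5, y_3 = 2.5, z_3 = 5, h_3 = 2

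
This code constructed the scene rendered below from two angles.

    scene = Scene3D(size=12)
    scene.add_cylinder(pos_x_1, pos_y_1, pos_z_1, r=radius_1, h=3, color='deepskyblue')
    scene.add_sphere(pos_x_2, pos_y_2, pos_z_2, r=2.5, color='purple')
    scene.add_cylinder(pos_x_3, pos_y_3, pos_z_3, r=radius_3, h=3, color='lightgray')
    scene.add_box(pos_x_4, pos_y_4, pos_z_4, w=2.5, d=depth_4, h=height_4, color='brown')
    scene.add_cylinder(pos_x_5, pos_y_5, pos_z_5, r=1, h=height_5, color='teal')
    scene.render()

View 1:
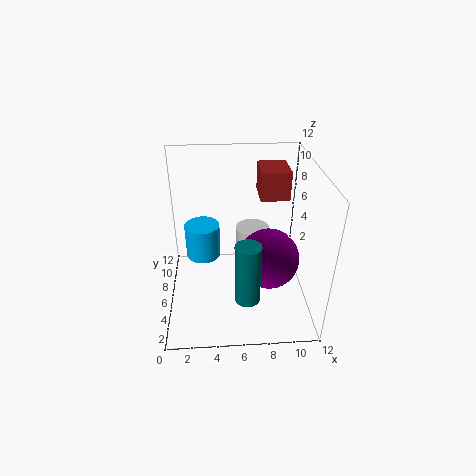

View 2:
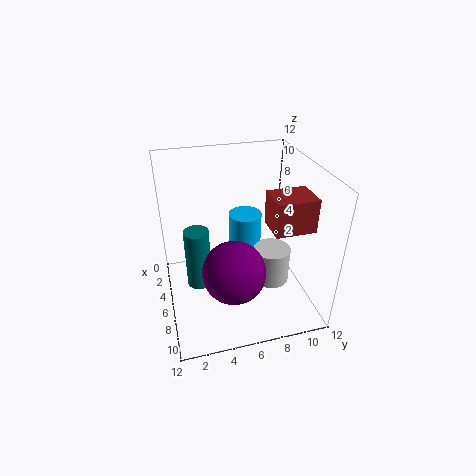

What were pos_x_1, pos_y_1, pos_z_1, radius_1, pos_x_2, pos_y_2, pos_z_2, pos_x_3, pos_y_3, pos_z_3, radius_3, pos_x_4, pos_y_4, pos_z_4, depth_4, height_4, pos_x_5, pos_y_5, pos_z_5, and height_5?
pos_x_1 = 3; pos_y_1 = 7.5; pos_z_1 = 3.5; radius_1 = 1.5; pos_x_2 = 8.5; pos_y_2 = 5; pos_z_2 = 4.5; pos_x_3 = 7.5; pos_y_3 = 8.5; pos_z_3 = 2.5; radius_3 = 1.5; pos_x_4 = 8; pos_y_4 = 7.5; pos_z_4 = 8.5; depth_4 = 3; height_4 = 2.5; pos_x_5 = 6.5; pos_y_5 = 2.5; pos_z_5 = 2.5; height_5 = 5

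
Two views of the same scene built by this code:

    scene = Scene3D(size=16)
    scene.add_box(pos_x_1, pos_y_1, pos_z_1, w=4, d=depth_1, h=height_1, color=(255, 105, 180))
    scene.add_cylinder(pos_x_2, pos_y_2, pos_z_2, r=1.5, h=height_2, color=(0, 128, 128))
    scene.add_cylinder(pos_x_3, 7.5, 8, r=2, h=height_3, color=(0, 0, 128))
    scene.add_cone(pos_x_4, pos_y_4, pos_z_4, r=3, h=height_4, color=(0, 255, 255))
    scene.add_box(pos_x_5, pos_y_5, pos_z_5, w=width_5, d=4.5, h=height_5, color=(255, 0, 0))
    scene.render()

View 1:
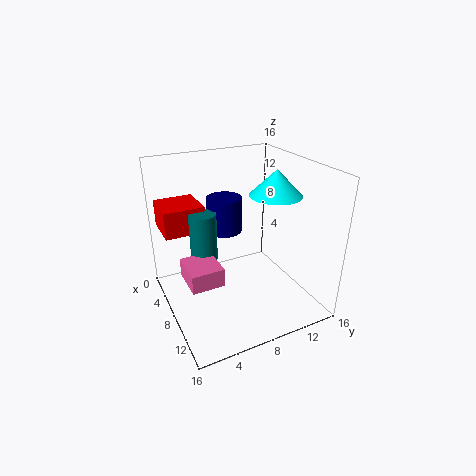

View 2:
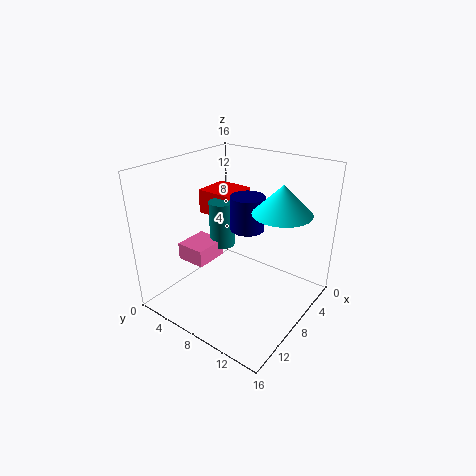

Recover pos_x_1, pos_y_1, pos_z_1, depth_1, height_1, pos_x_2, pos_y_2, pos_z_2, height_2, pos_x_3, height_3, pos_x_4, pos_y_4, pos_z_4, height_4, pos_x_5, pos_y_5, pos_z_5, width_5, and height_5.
pos_x_1 = 7; pos_y_1 = 1.5; pos_z_1 = 4.5; depth_1 = 3.5; height_1 = 2; pos_x_2 = 6.5; pos_y_2 = 4.5; pos_z_2 = 5.5; height_2 = 5.5; pos_x_3 = 5.5; height_3 = 4; pos_x_4 = 7.5; pos_y_4 = 13; pos_z_4 = 12; height_4 = 3; pos_x_5 = 1.5; pos_y_5 = 0.5; pos_z_5 = 8.5; width_5 = 4.5; height_5 = 3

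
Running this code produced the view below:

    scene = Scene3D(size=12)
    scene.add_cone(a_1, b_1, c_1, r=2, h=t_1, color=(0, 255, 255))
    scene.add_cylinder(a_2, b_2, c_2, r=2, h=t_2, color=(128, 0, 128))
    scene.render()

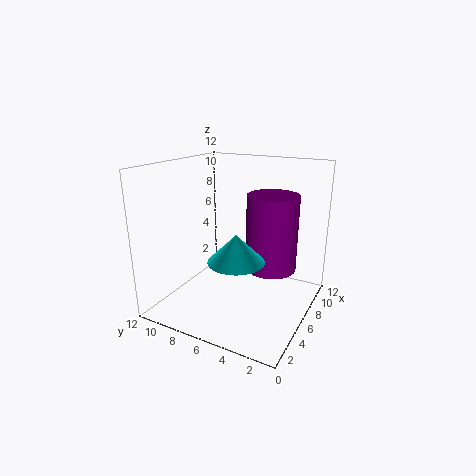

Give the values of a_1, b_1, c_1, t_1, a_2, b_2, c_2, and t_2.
a_1 = 2; b_1 = 4; c_1 = 6; t_1 = 2; a_2 = 6; b_2 = 3; c_2 = 4; t_2 = 6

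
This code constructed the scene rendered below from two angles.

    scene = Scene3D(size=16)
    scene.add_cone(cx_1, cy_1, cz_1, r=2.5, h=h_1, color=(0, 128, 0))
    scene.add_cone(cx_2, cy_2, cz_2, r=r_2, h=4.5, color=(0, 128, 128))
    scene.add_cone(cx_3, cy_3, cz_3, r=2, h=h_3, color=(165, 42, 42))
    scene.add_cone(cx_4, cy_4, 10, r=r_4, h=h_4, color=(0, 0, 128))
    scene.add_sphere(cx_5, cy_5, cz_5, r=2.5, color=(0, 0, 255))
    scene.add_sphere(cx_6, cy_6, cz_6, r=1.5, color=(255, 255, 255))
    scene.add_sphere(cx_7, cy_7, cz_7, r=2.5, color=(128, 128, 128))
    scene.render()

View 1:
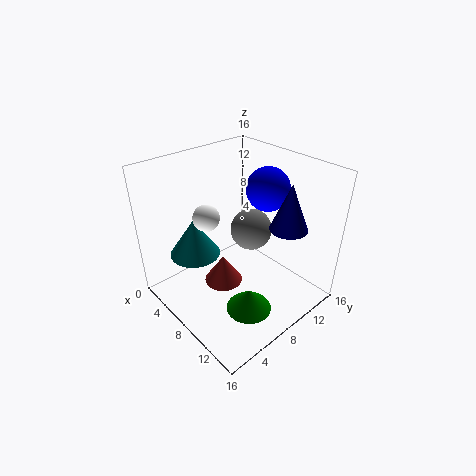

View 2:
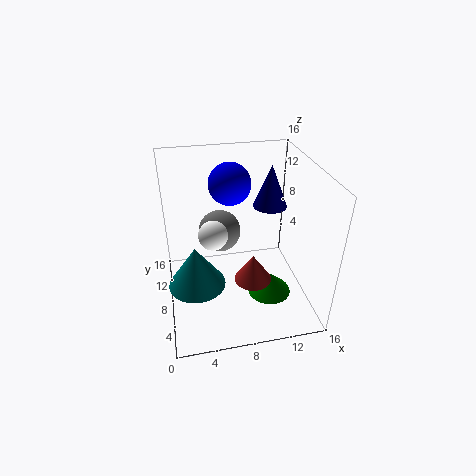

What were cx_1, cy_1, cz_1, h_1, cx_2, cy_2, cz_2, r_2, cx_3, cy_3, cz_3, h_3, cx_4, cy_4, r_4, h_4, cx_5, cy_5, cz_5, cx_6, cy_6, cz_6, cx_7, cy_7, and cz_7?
cx_1 = 11.5; cy_1 = 6.5; cz_1 = 1; h_1 = 2.5; cx_2 = 3; cy_2 = 5.5; cz_2 = 4.5; r_2 = 3; cx_3 = 9; cy_3 = 5; cz_3 = 4.5; h_3 = 3; cx_4 = 12.5; cy_4 = 11; r_4 = 2; h_4 = 5; cx_5 = 8; cy_5 = 12.5; cz_5 = 12.5; cx_6 = 5; cy_6 = 6; cz_6 = 10; cx_7 = 6.5; cy_7 = 11.5; cz_7 = 7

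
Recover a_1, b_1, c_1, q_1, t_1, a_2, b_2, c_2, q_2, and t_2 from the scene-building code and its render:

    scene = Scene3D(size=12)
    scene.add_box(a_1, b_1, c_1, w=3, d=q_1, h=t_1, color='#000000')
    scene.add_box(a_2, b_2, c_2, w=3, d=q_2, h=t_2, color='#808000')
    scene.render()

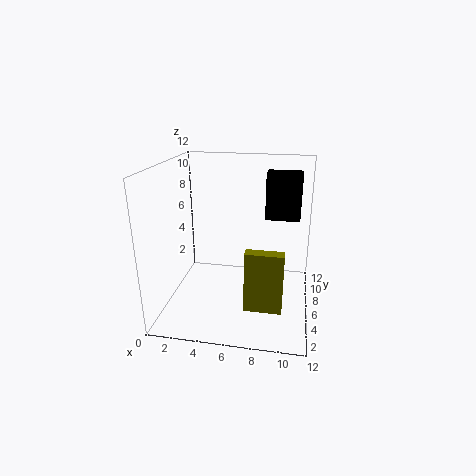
a_1 = 8, b_1 = 8, c_1 = 7, q_1 = 2, t_1 = 4, a_2 = 7, b_2 = 3, c_2 = 1, q_2 = 1, t_2 = 5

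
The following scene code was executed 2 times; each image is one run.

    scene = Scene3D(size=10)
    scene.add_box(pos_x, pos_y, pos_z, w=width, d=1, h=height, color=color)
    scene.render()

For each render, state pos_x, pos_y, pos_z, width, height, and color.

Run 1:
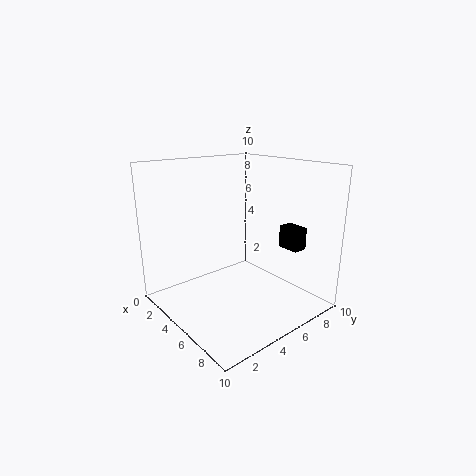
pos_x = 7; pos_y = 7; pos_z = 4.5; width = 1.5; height = 1.5; color = 'black'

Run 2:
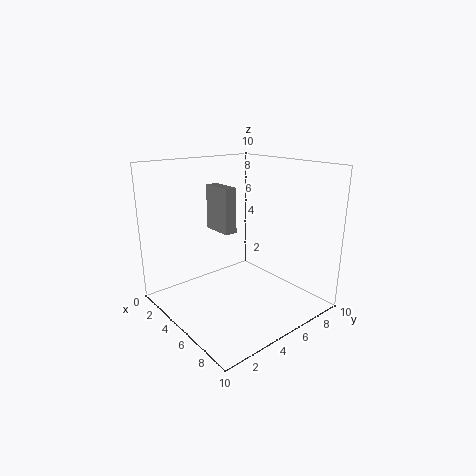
pos_x = 0.5; pos_y = 5.5; pos_z = 4.5; width = 2.5; height = 3.5; color = 'gray'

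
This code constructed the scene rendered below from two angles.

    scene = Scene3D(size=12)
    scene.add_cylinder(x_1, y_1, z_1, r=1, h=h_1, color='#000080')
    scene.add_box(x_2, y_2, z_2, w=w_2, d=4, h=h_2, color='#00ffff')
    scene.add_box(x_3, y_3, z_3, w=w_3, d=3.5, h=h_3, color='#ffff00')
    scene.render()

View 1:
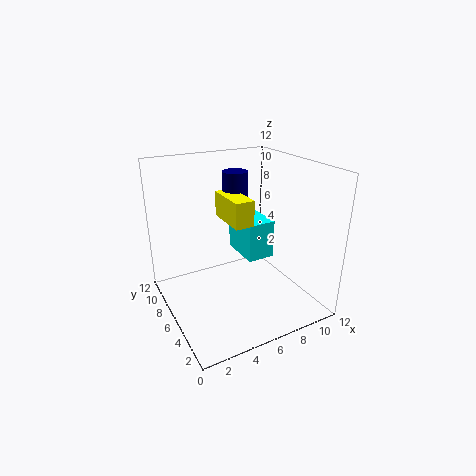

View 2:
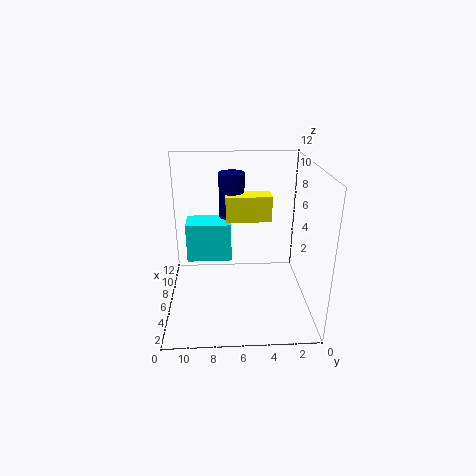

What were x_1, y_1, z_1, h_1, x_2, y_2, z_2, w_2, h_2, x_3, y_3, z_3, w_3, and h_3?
x_1 = 6; y_1 = 6.5; z_1 = 8; h_1 = 3.5; x_2 = 7.5; y_2 = 6.5; z_2 = 3; w_2 = 2.5; h_2 = 3.5; x_3 = 4.5; y_3 = 3.5; z_3 = 8; w_3 = 1.5; h_3 = 2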